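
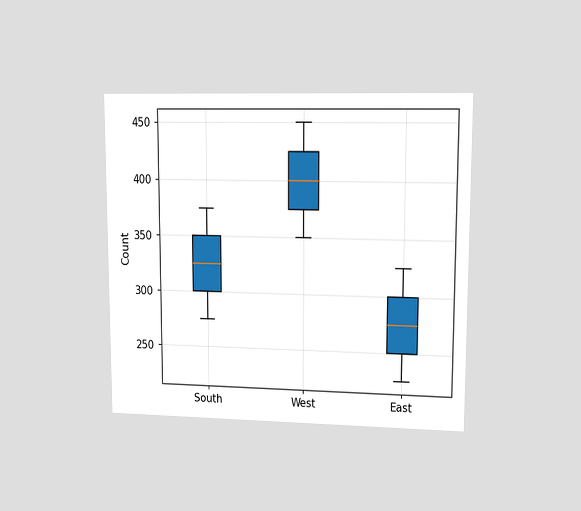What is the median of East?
275

The chart is viewed at a slight angle. The median line in the East box sits at 275.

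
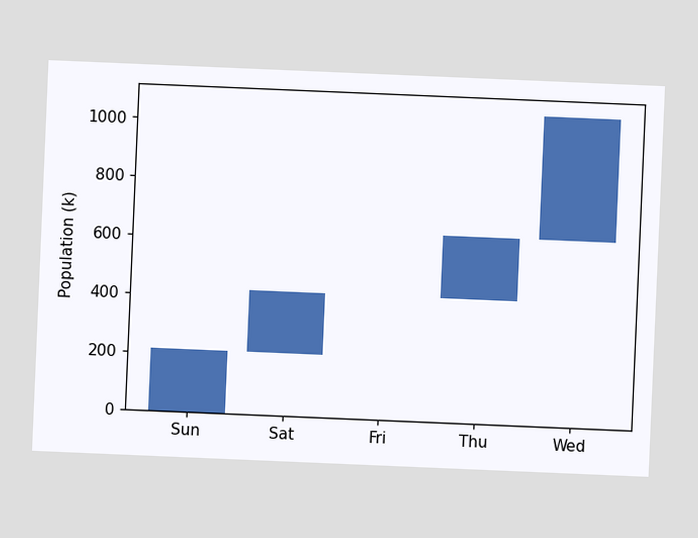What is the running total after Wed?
The chart is tilted about 2° clockwise. After Wed the running total reaches 1060k.

1060k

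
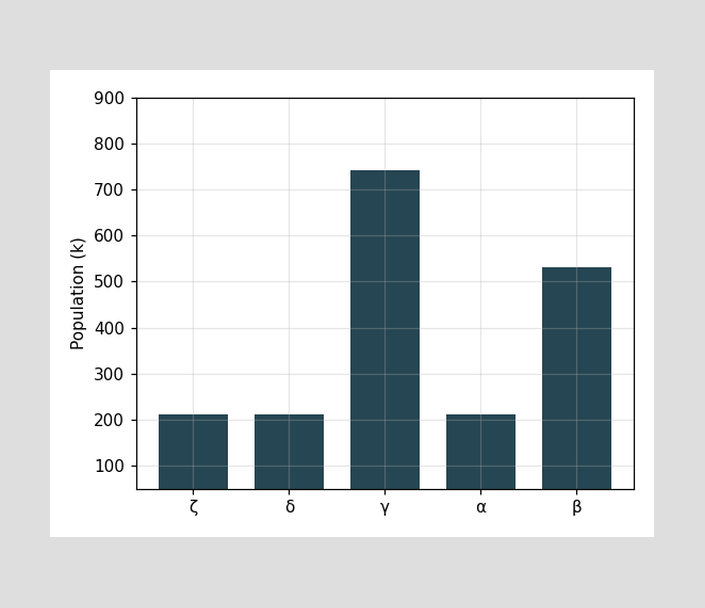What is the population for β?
530k

Reading along the chart's y-axis, the β bar reaches 530k.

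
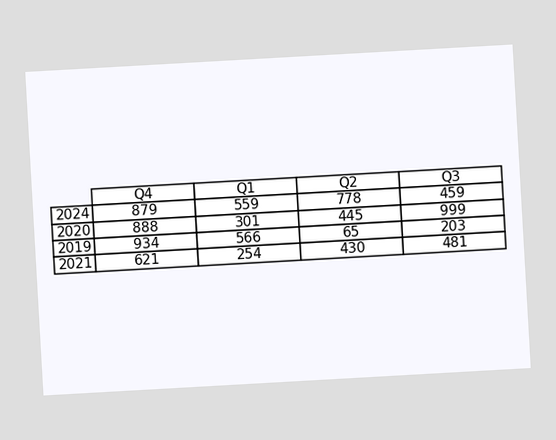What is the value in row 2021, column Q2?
The chart is tilted about 3° counter-clockwise. The (2021, Q2) cell reads 430.

430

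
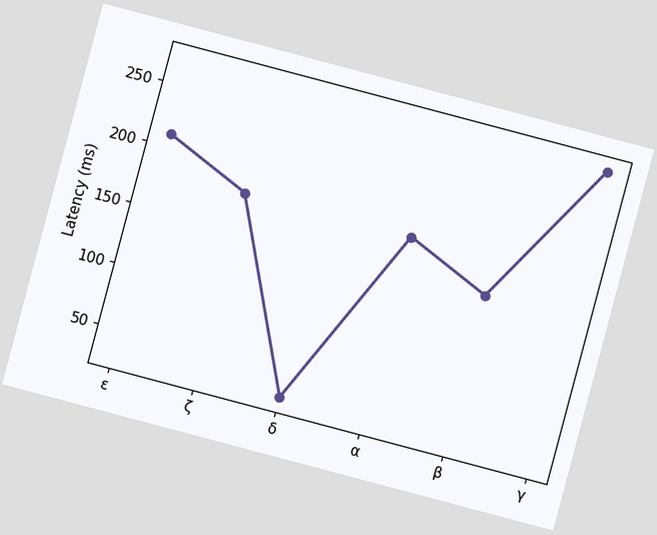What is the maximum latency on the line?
The chart is tilted about 15° clockwise. The highest point is at γ, and reading across to the y-axis gives 270ms.

270ms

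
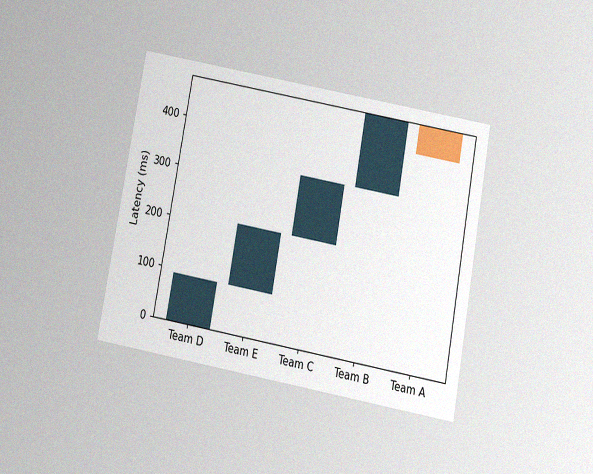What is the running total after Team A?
420ms

The chart is tilted about 10° clockwise and viewed slightly from below, with some photo noise. After Team A the running total reaches 420ms.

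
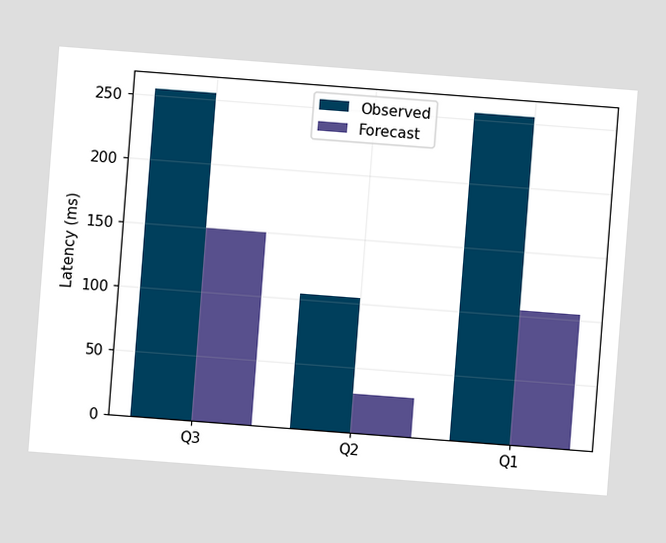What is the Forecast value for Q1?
The chart is tilted about 4° clockwise. The Forecast bar at Q1 reaches 105ms on the y-axis.

105ms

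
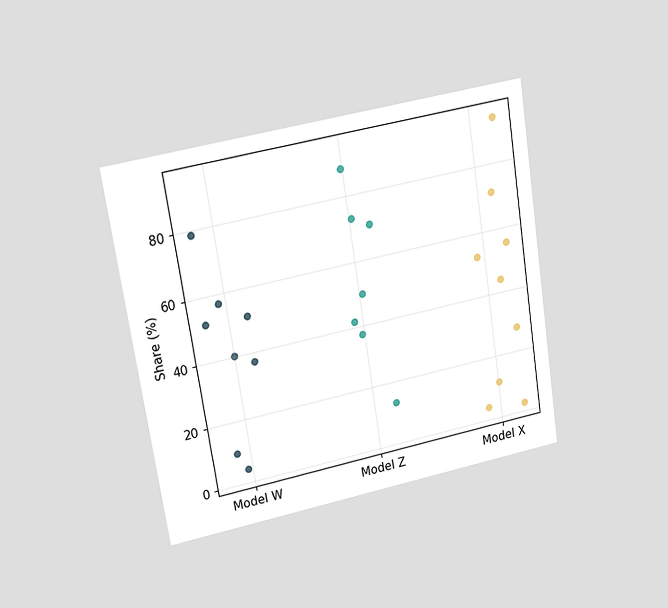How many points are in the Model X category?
9

The chart is tilted about 9° counter-clockwise and viewed at a slight angle. Counting the markers in the Model X column gives 9.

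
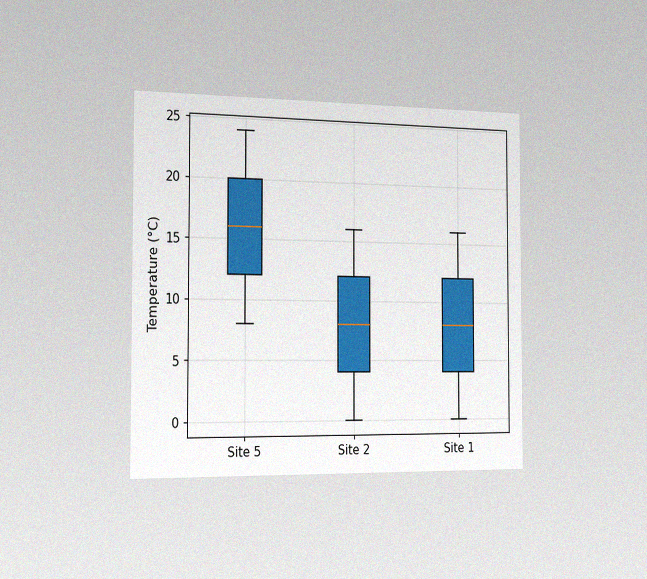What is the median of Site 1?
8°C

The chart is viewed slightly from the left, with some photo noise. The median line in the Site 1 box sits at 8°C.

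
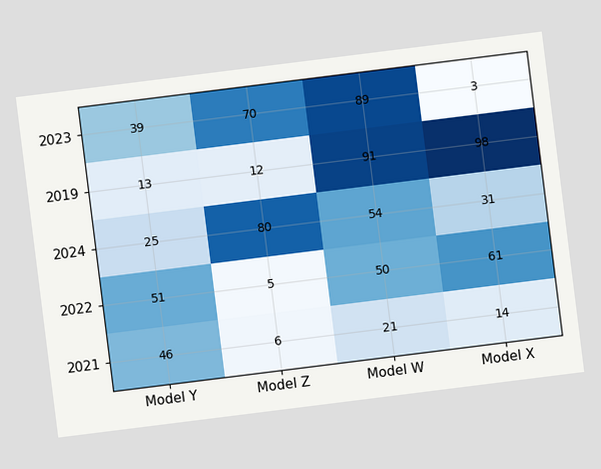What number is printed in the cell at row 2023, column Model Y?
The chart is tilted about 7° counter-clockwise. The (2023, Model Y) cell reads 39.

39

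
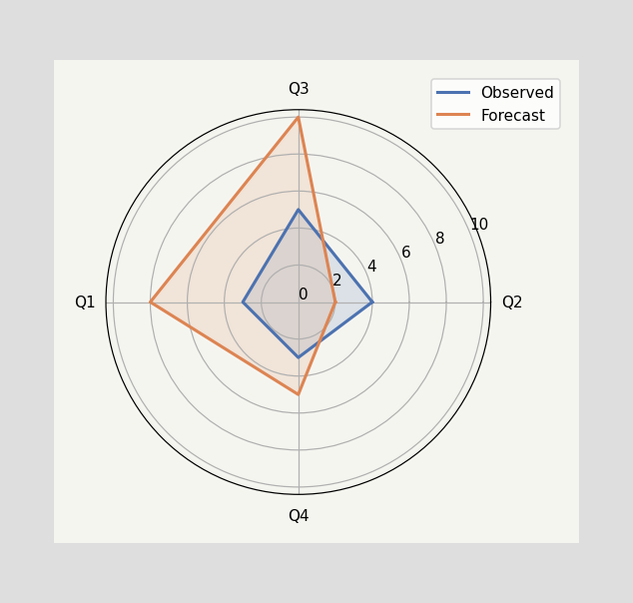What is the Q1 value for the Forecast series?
On the Q1 axis, Forecast reaches 8.

8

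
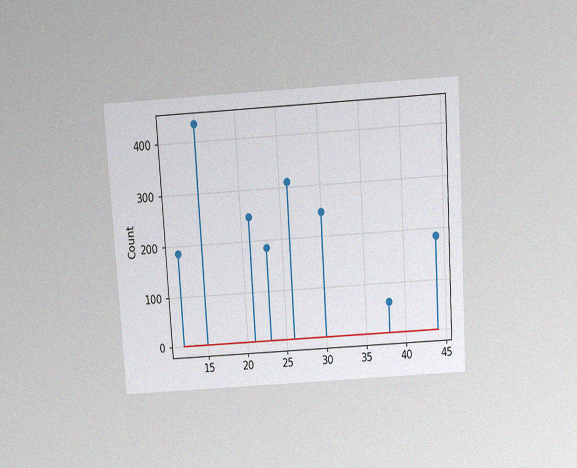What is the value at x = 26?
310

The chart is tilted about 4° counter-clockwise and viewed slightly from above, with some photo noise. The stem at x=26 reaches 310.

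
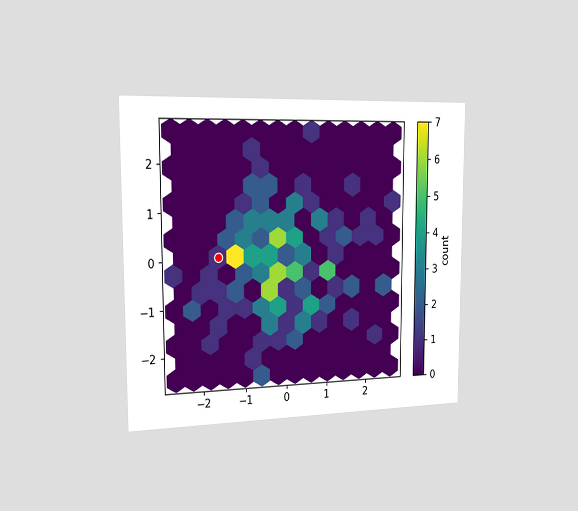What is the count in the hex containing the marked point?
1

The chart is viewed slightly from the left. The marked hex reads 1 on the colorbar.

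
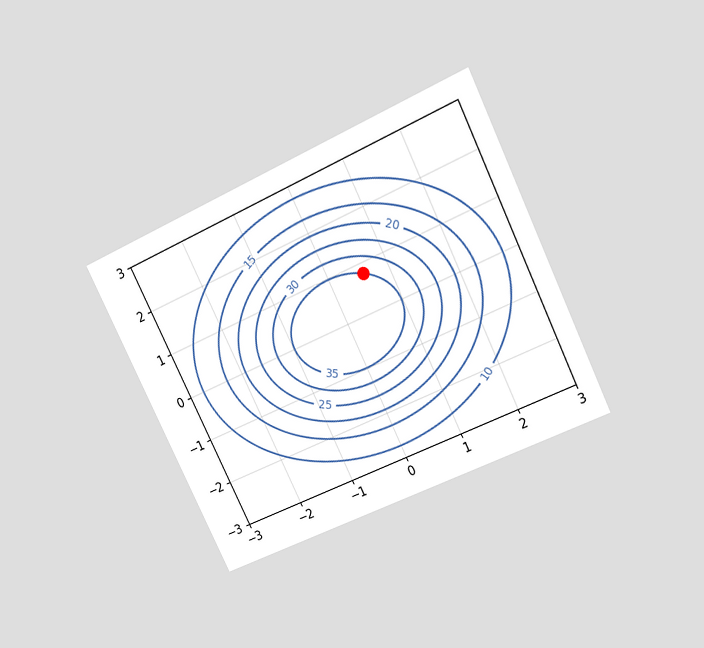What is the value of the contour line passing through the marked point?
The chart is tilted about 26° counter-clockwise and viewed slightly from above. The marked point sits on the contour labelled 35.

35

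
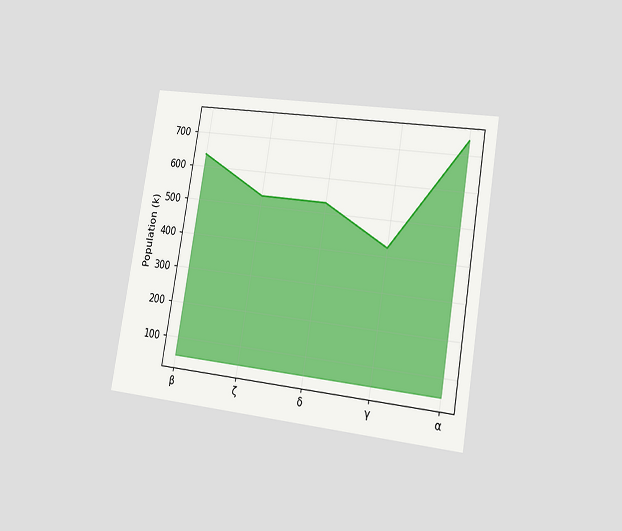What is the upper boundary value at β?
636k

The chart is tilted about 9° clockwise and viewed slightly from the right. At β the upper boundary is at 636k.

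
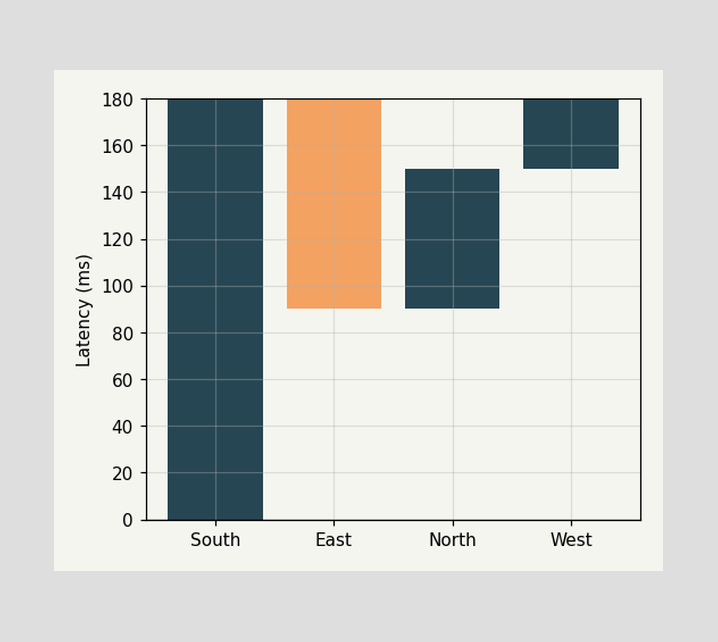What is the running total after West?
180ms

After West the running total reaches 180ms.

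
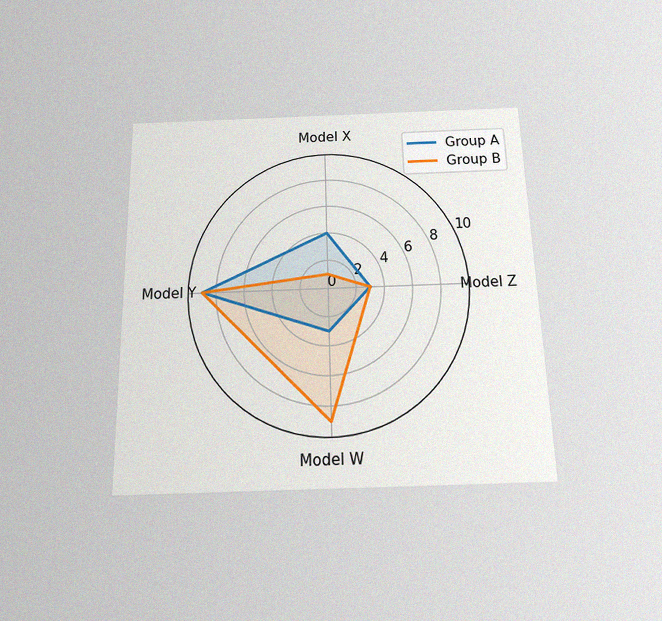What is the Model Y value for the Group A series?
The chart is viewed slightly from below, with some photo noise. On the Model Y axis, Group A reaches 9.

9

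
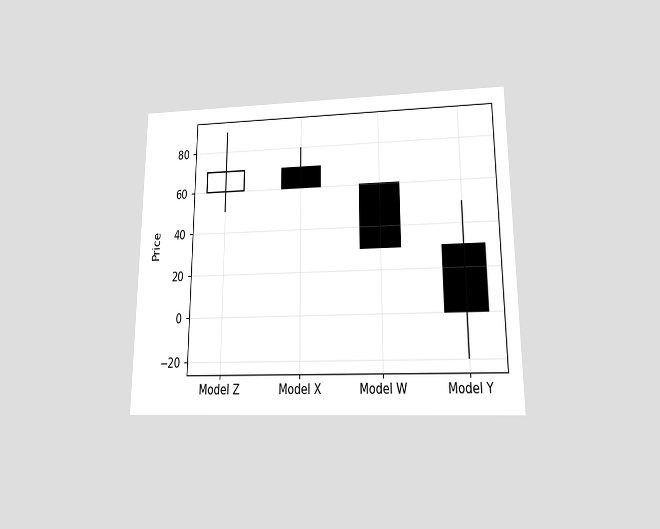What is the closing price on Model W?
30

The chart is viewed slightly from below. The Model W candle closes at 30.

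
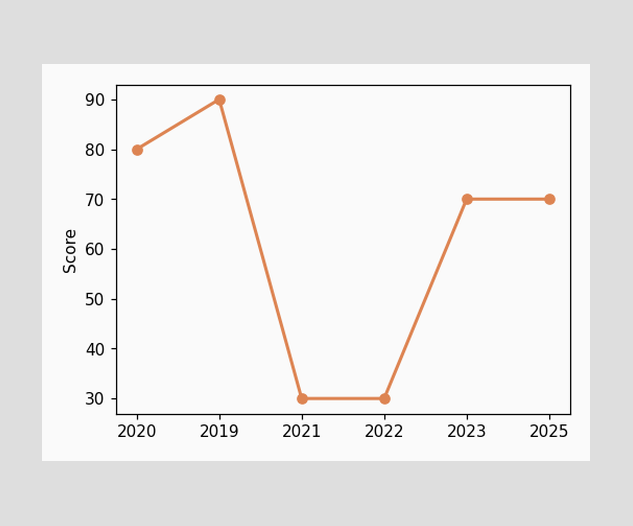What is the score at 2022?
At 2022, the line is at 30.

30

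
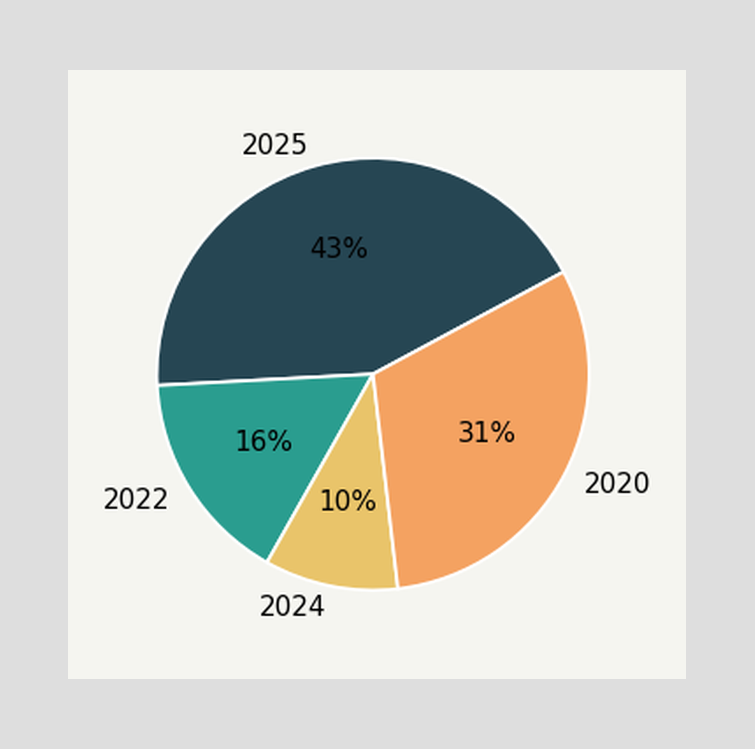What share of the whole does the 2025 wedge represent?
43%

The 2025 slice takes up 43% of the pie.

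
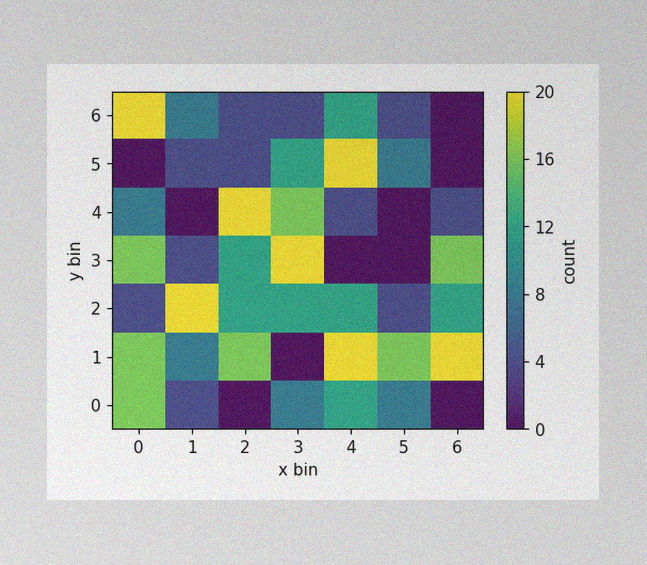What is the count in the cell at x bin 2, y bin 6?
4

The image has some photo noise and uneven lighting. Matching the cell (2, 6) against the colorbar gives 4.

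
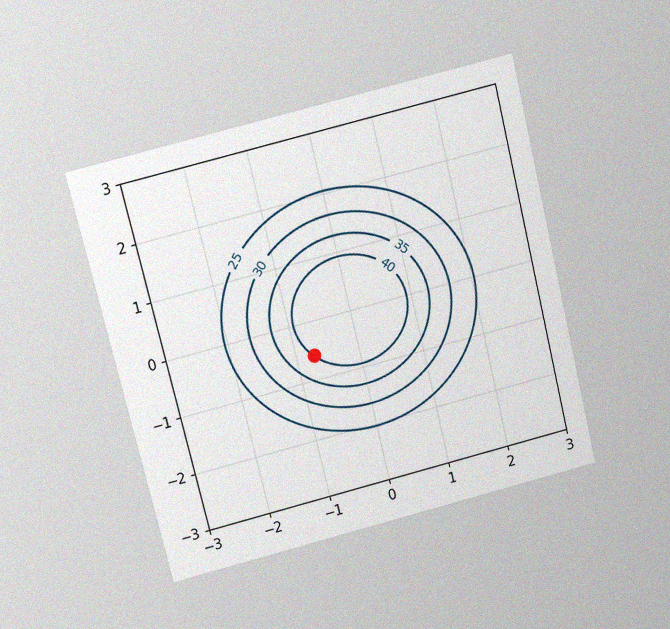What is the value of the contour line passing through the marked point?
40

The chart is tilted about 14° counter-clockwise and viewed slightly from above, with some photo noise. The marked point sits on the contour labelled 40.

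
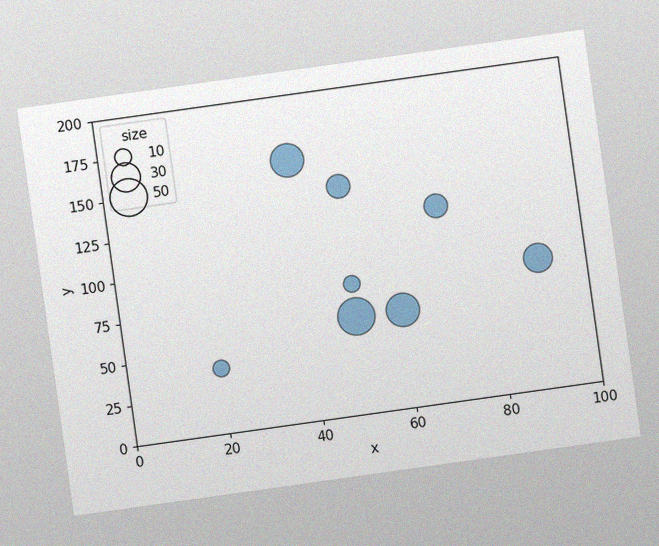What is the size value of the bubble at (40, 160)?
40

The chart is tilted about 8° counter-clockwise, with some photo noise. Matching the bubble at (40, 160) against the size legend gives 40.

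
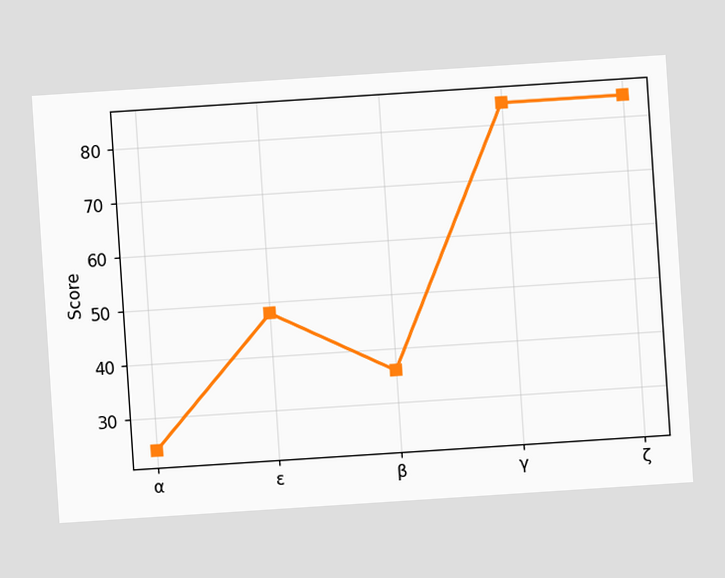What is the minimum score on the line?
24

The chart is tilted about 4° counter-clockwise. The lowest point is at α, and reading across to the y-axis gives 24.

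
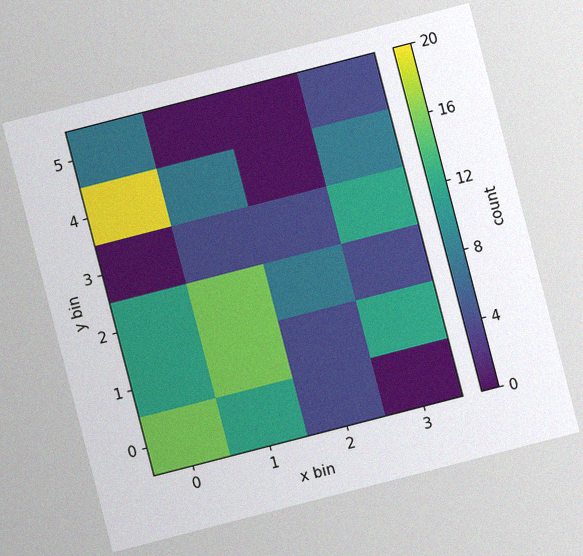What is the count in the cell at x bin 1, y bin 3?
The chart is tilted about 14° counter-clockwise, with some photo noise. Matching the cell (1, 3) against the colorbar gives 4.

4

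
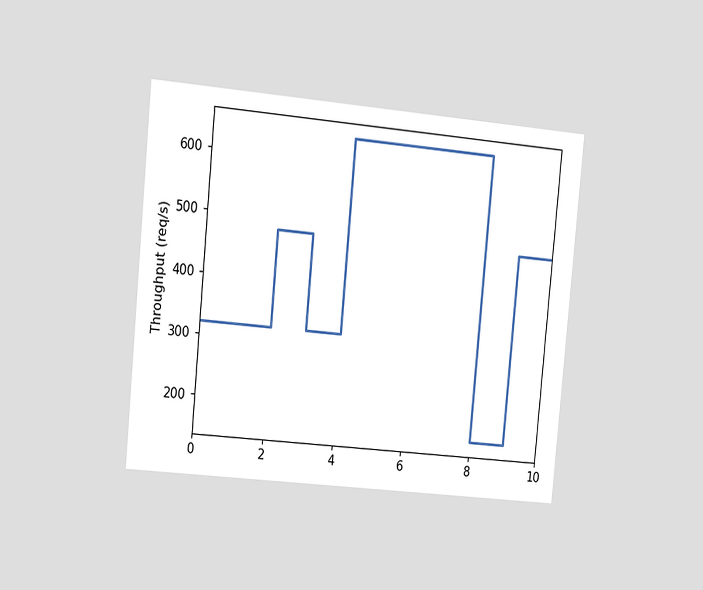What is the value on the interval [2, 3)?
The chart is tilted about 5° clockwise and viewed at a slight angle. On [2, 3) the step sits at 480req/s.

480req/s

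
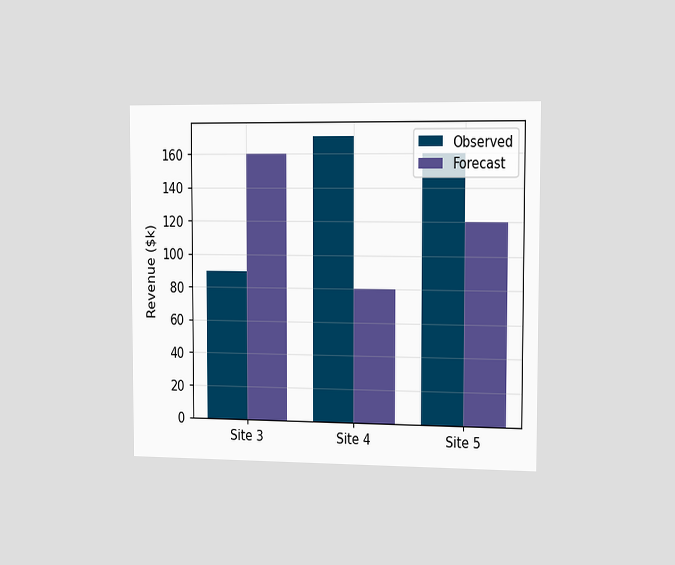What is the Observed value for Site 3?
The chart is viewed slightly from the right. The Observed bar at Site 3 reaches $90k on the y-axis.

$90k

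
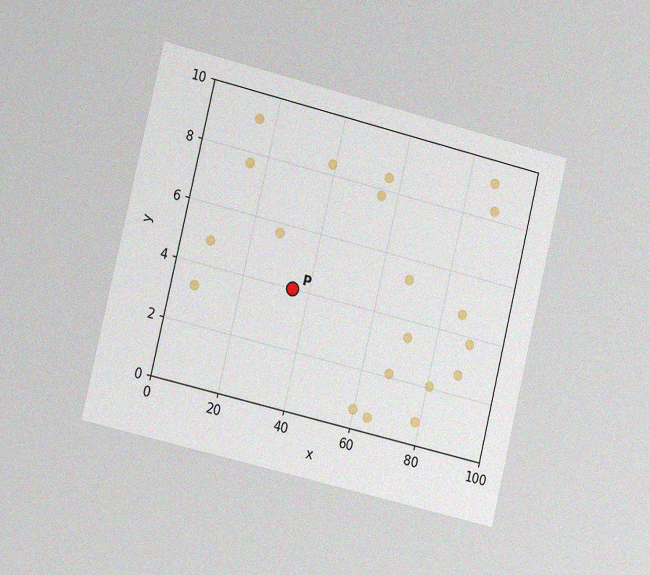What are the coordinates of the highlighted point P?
The chart is tilted about 13° clockwise and viewed slightly from the left, with some photo noise. Following the gridlines from P to each axis, P sits at (35, 4).

(35, 4)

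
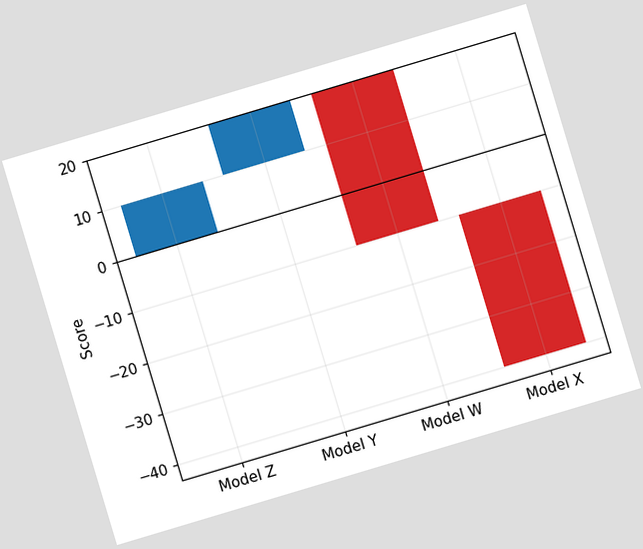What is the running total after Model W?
The chart is tilted about 17° counter-clockwise. After Model W the running total reaches -10.

-10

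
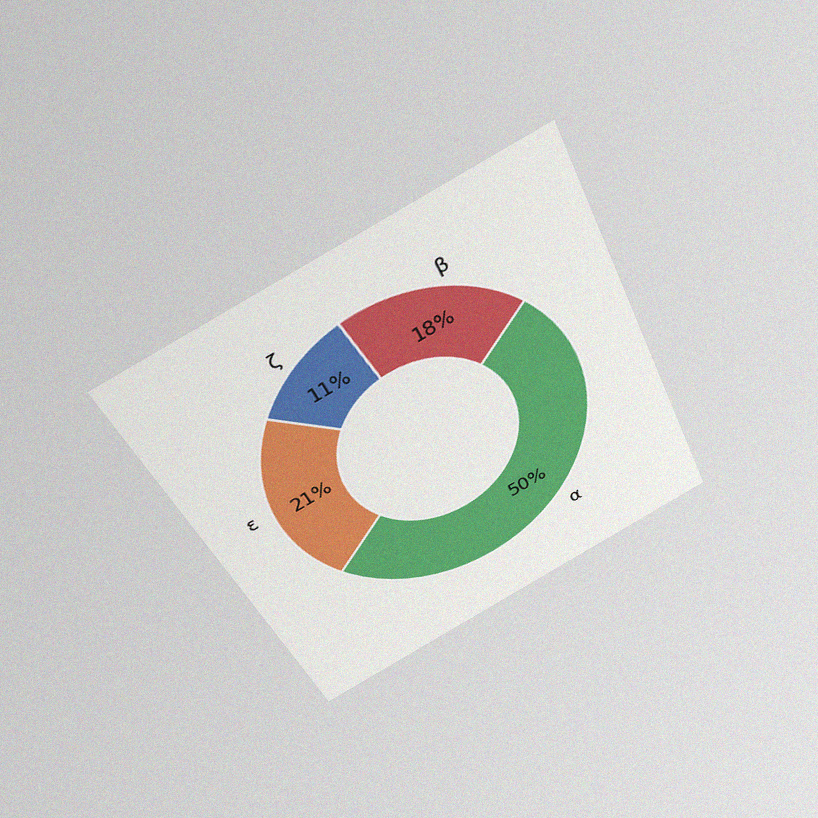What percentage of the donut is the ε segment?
The chart is tilted about 25° counter-clockwise and viewed slightly from above, with some photo noise. The ε segment takes up 21% of the ring.

21%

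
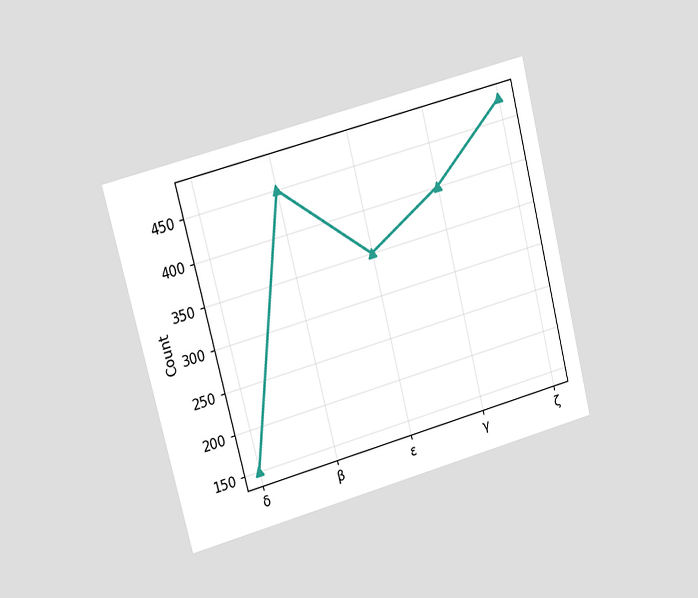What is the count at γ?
The chart is tilted about 14° counter-clockwise and viewed slightly from the left. At γ, the line is at 400.

400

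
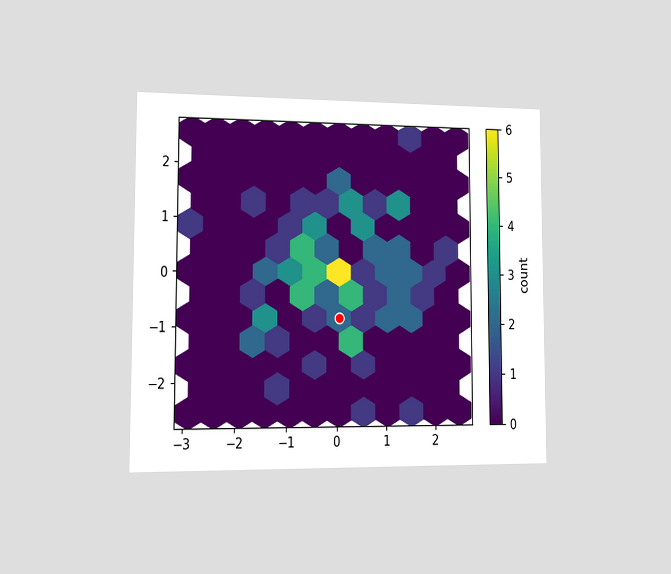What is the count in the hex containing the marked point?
2

The chart is viewed slightly from the left. The marked hex reads 2 on the colorbar.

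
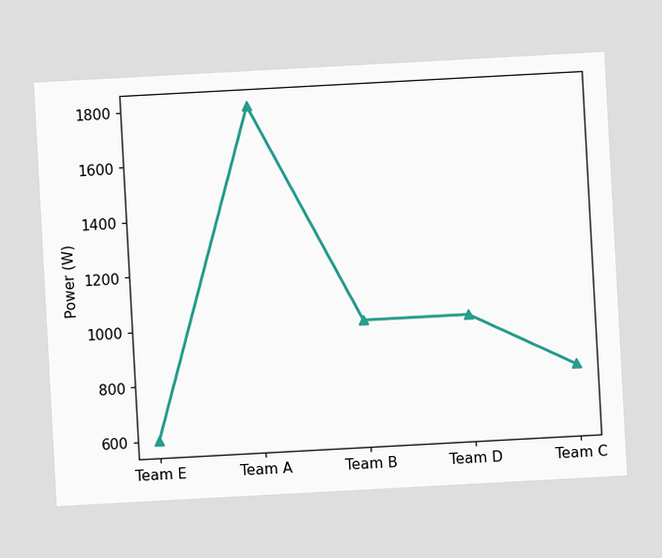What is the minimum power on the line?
600W

The chart is tilted about 3° counter-clockwise. The lowest point is at Team E, and reading across to the y-axis gives 600W.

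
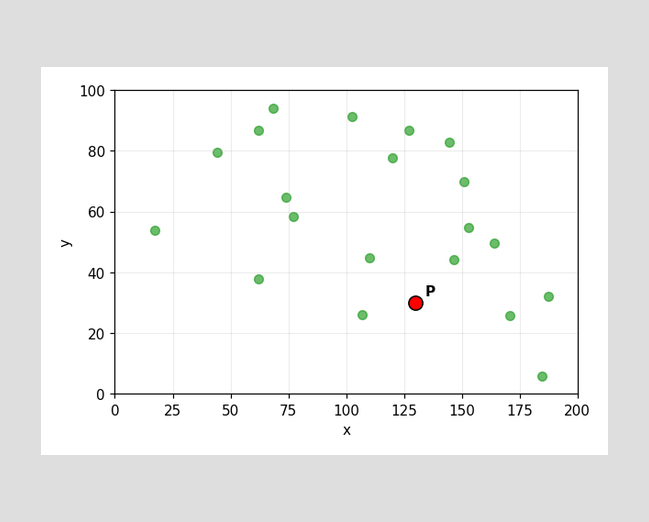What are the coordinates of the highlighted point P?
Following the gridlines from P to each axis, P sits at (130, 30).

(130, 30)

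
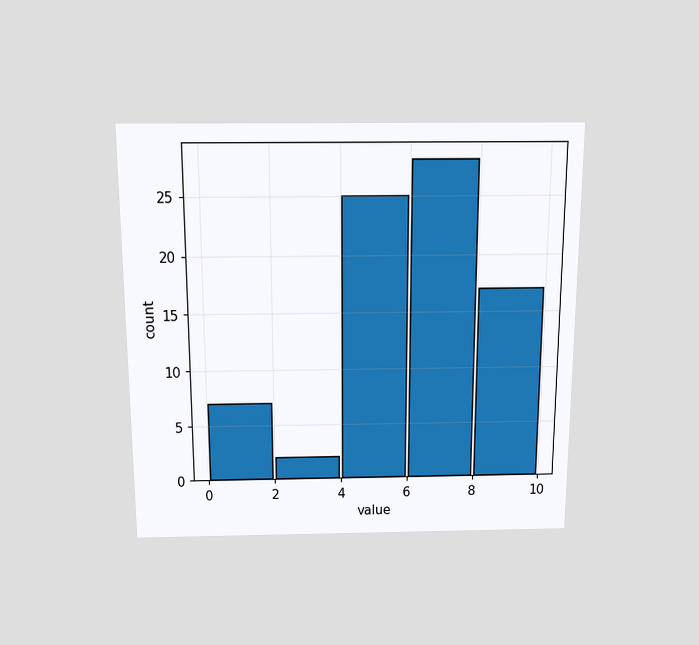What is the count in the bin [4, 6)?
The chart is viewed slightly from above. The [4, 6) bin has height 25.

25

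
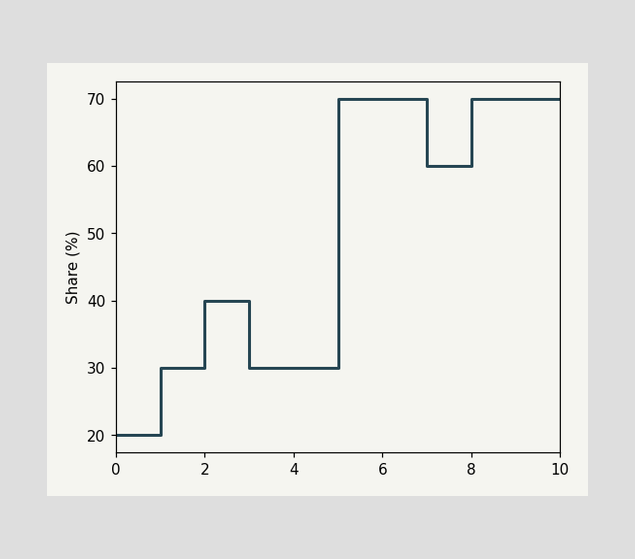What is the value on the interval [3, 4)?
On [3, 4) the step sits at 30%.

30%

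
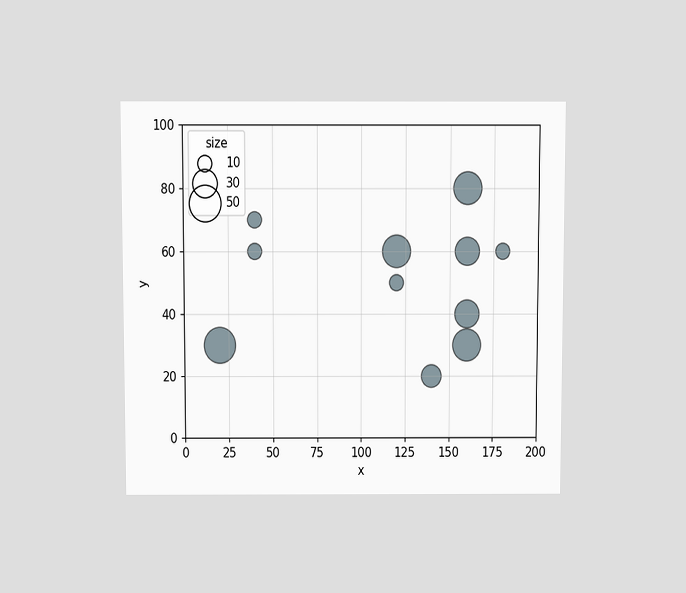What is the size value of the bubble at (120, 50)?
10

The chart is viewed slightly from above. Matching the bubble at (120, 50) against the size legend gives 10.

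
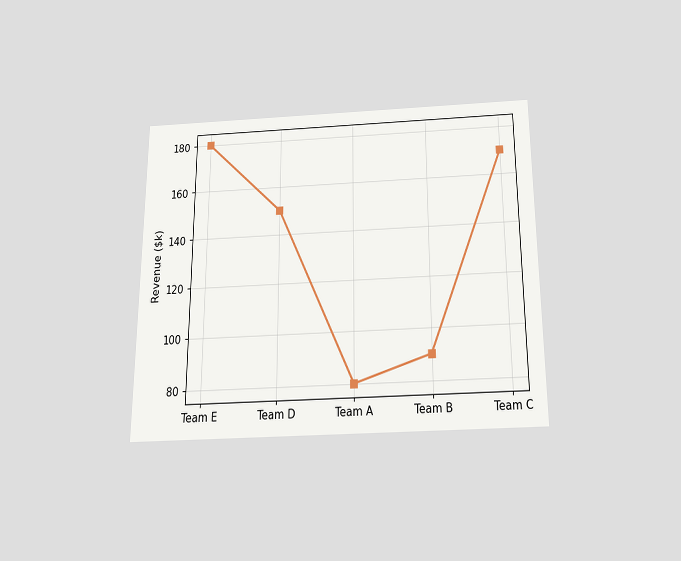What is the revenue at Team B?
The chart is viewed slightly from below. At Team B, the line is at $90k.

$90k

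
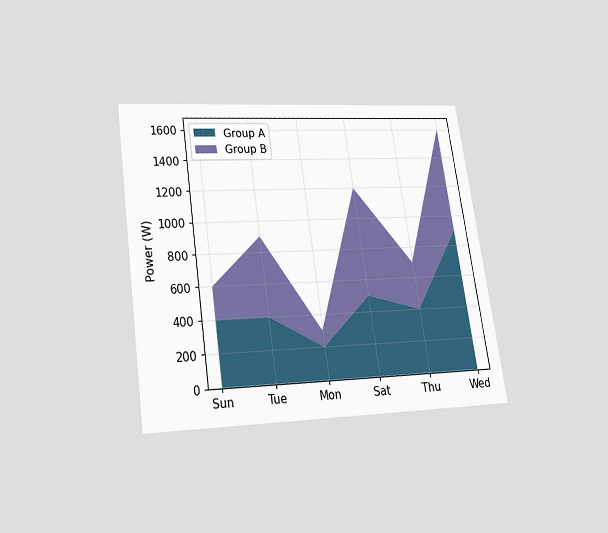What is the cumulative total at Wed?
1600W

The chart is tilted about 8° counter-clockwise and viewed slightly from below. The stacked total at Wed reaches 1600W.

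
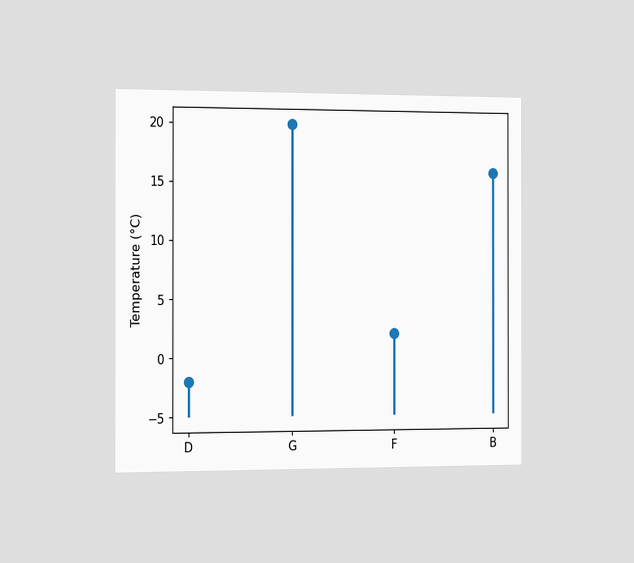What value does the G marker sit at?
20°C

The chart is viewed slightly from the left. The G marker sits at 20°C.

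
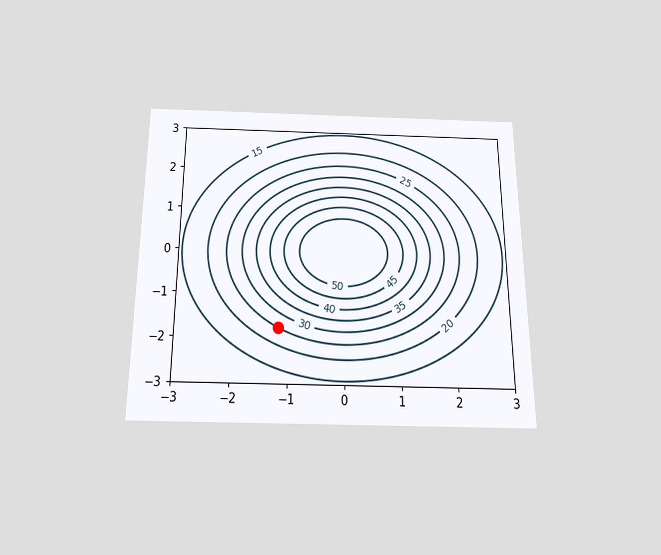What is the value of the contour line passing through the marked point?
The chart is viewed slightly from below. The marked point sits on the contour labelled 25.

25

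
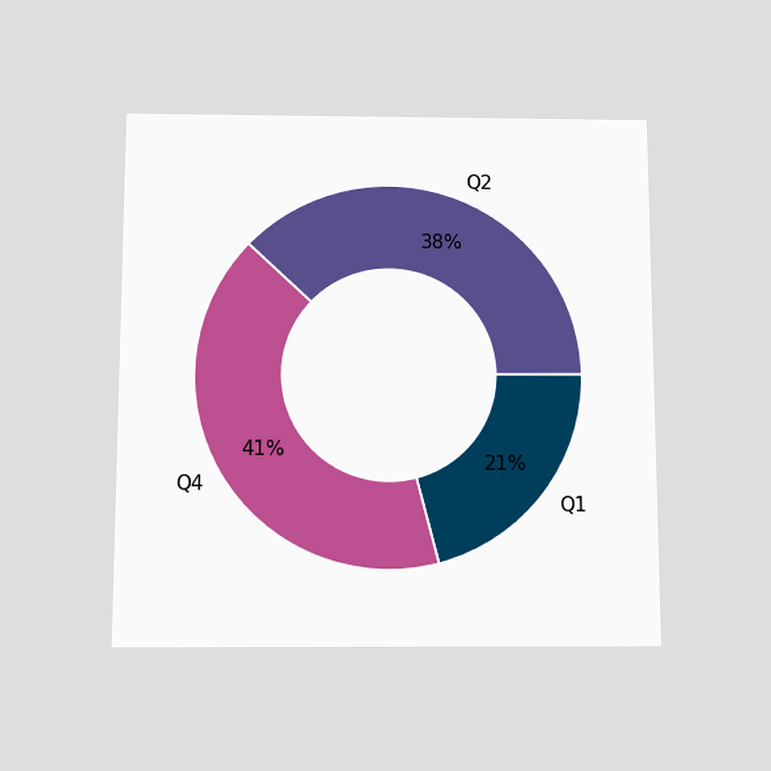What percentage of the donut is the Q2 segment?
The chart is viewed slightly from below. The Q2 segment takes up 38% of the ring.

38%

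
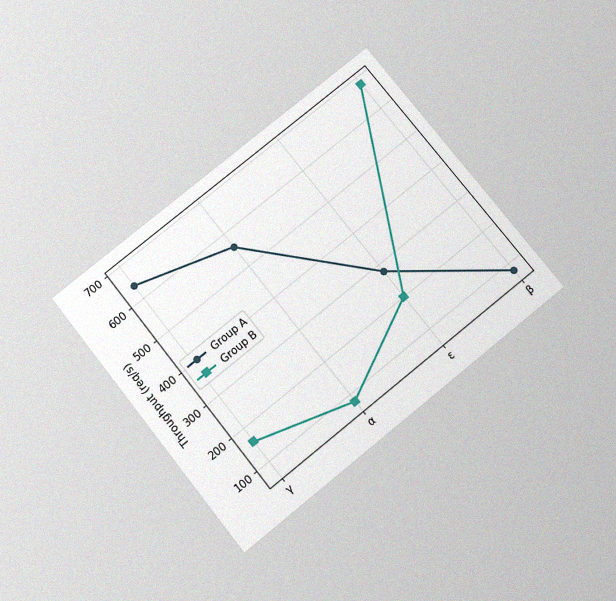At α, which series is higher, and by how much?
Group A, by 480req/s

The chart is tilted about 39° counter-clockwise and viewed slightly from below, with some photo noise. At α, Group A sits above the other line by 480req/s.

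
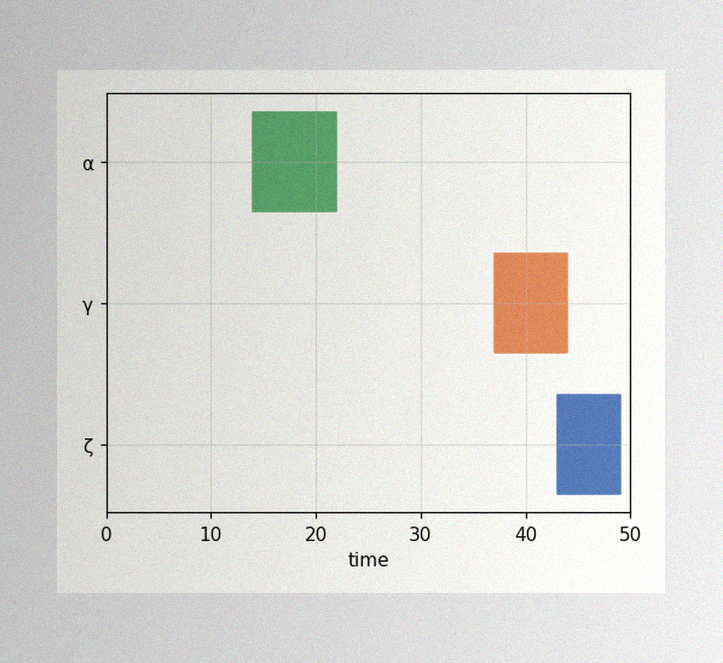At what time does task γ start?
37

The image has some photo noise and uneven lighting. The γ bar begins at t=37.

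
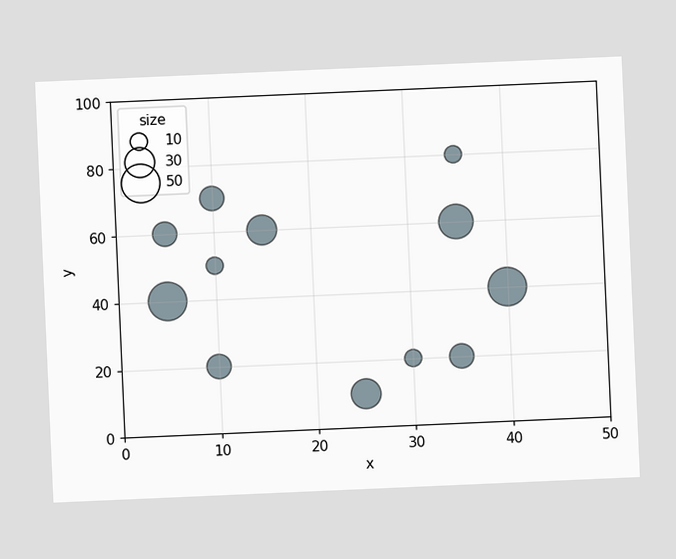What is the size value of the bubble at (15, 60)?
30

The chart is tilted about 3° counter-clockwise. Matching the bubble at (15, 60) against the size legend gives 30.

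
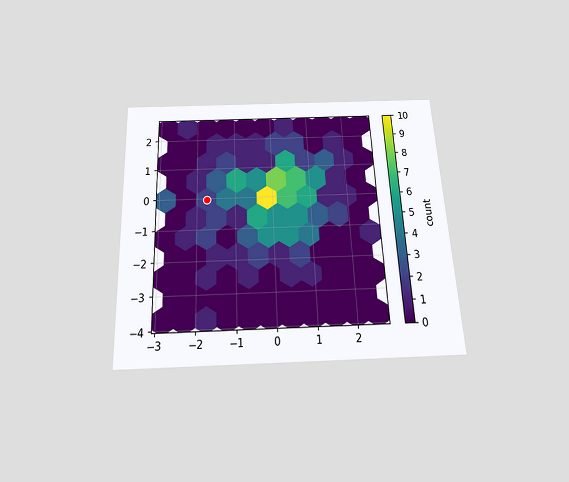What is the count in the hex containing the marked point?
2

The chart is tilted about 3° counter-clockwise and viewed slightly from below. The marked hex reads 2 on the colorbar.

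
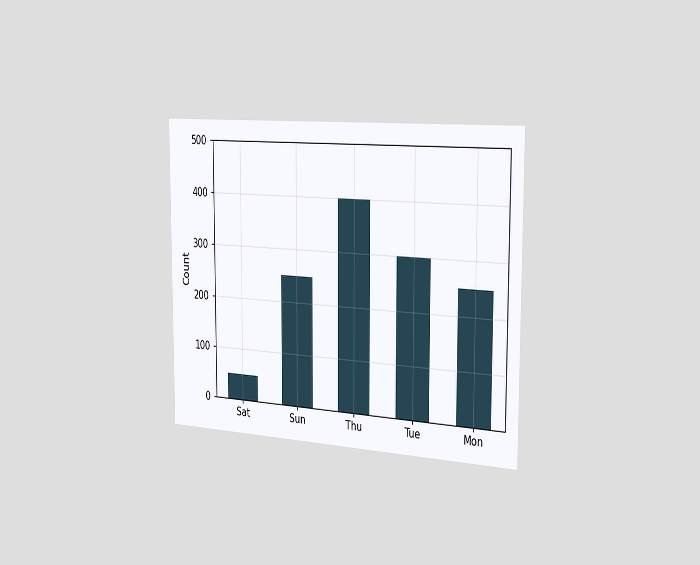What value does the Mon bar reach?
250

The chart is viewed slightly from the right. Reading along the chart's y-axis, the Mon bar reaches 250.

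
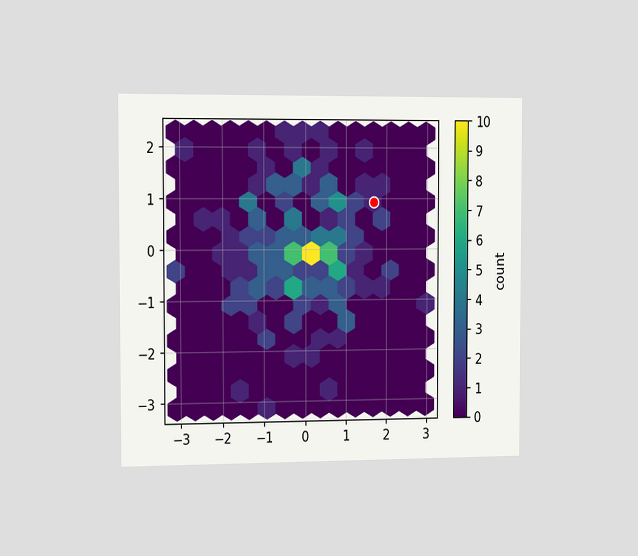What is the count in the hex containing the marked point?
The chart is viewed slightly from the left. The marked hex reads 1 on the colorbar.

1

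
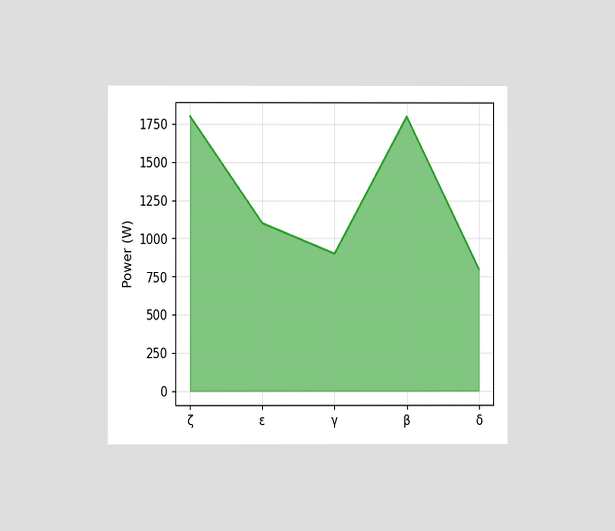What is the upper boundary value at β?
1800W

The chart is viewed at a slight angle. At β the upper boundary is at 1800W.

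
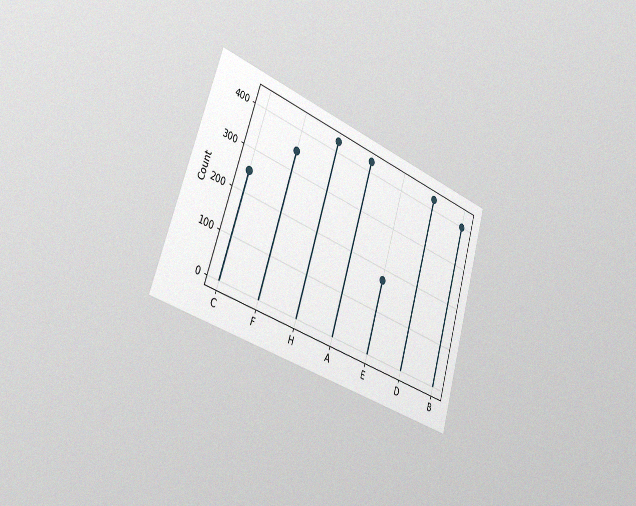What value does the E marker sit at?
The chart is tilted about 18° clockwise and viewed slightly from the left, with some photo noise. The E marker sits at 175.

175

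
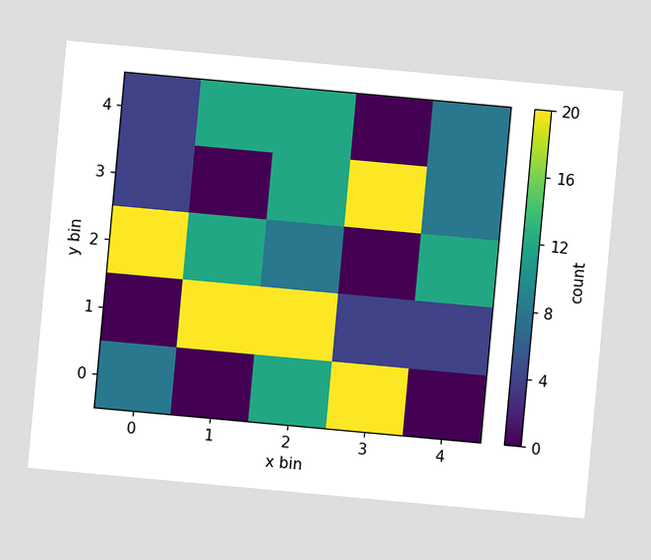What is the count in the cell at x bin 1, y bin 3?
0

The chart is tilted about 5° clockwise. Matching the cell (1, 3) against the colorbar gives 0.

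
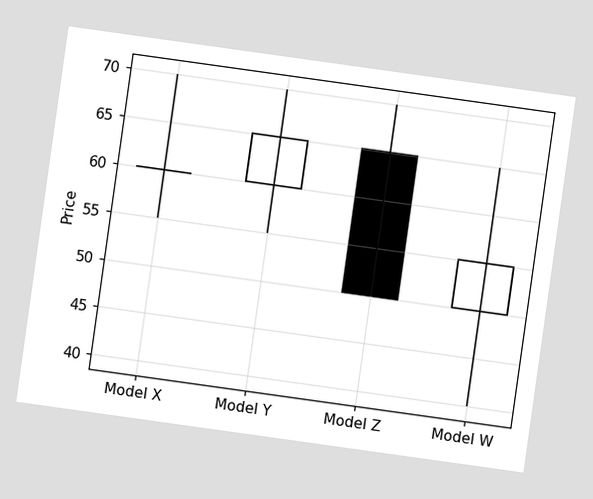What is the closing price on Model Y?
The chart is tilted about 8° clockwise. The Model Y candle closes at 65.

65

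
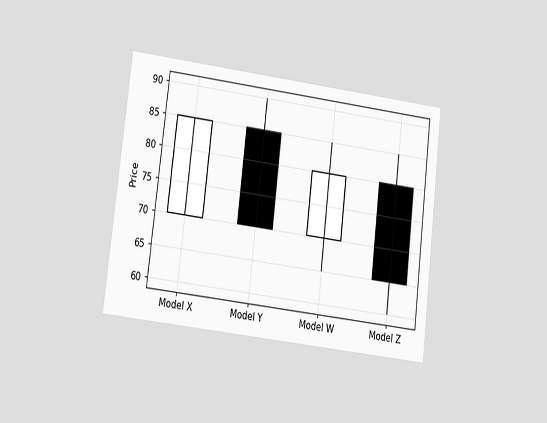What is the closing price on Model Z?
The chart is tilted about 7° clockwise and viewed at a slight angle. The Model Z candle closes at 65.

65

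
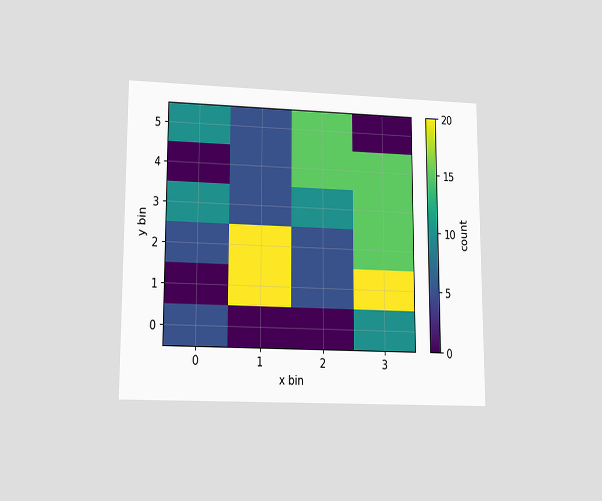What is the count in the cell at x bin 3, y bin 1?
The chart is viewed at a slight angle. Matching the cell (3, 1) against the colorbar gives 20.

20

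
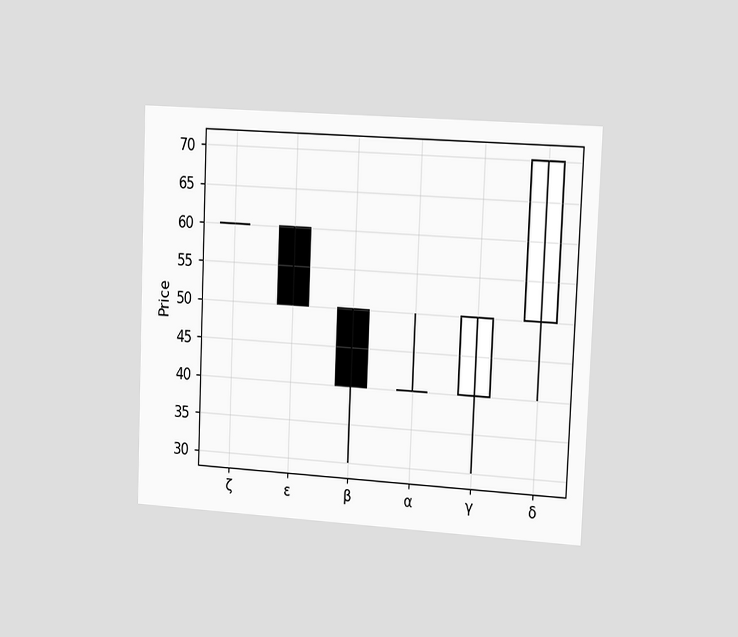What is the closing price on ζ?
60

The chart is tilted about 2° clockwise and viewed slightly from the right. The ζ candle closes at 60.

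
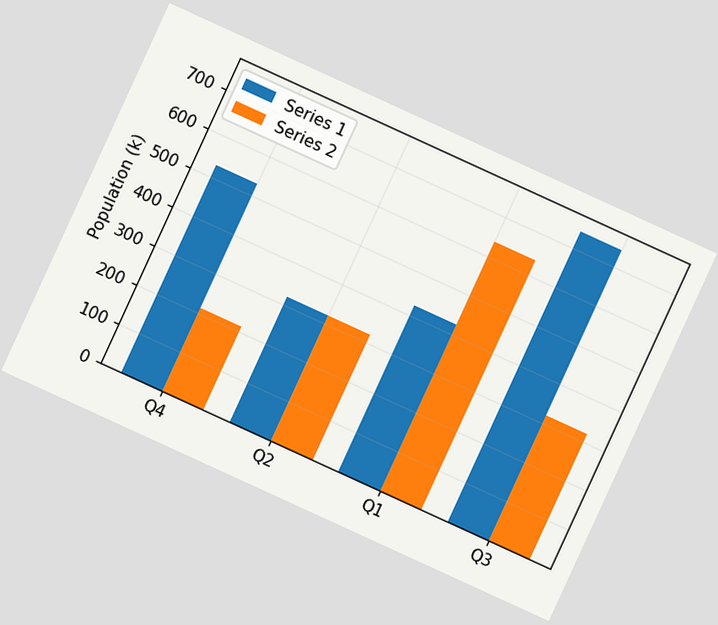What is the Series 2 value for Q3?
318k

The chart is tilted about 25° clockwise. The Series 2 bar at Q3 reaches 318k on the y-axis.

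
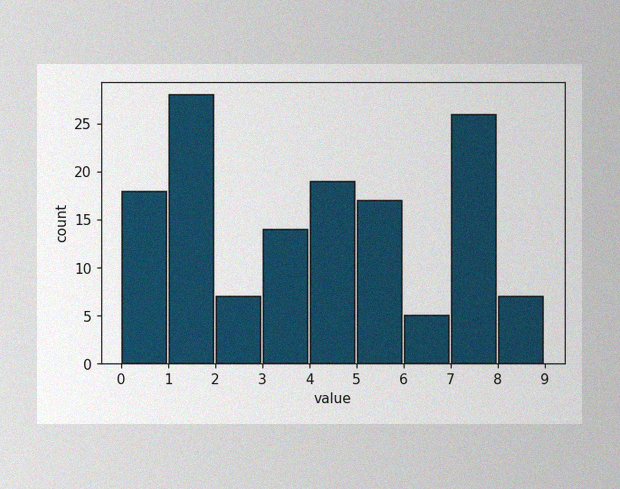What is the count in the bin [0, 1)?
18

The image has some photo noise and uneven lighting. The [0, 1) bin has height 18.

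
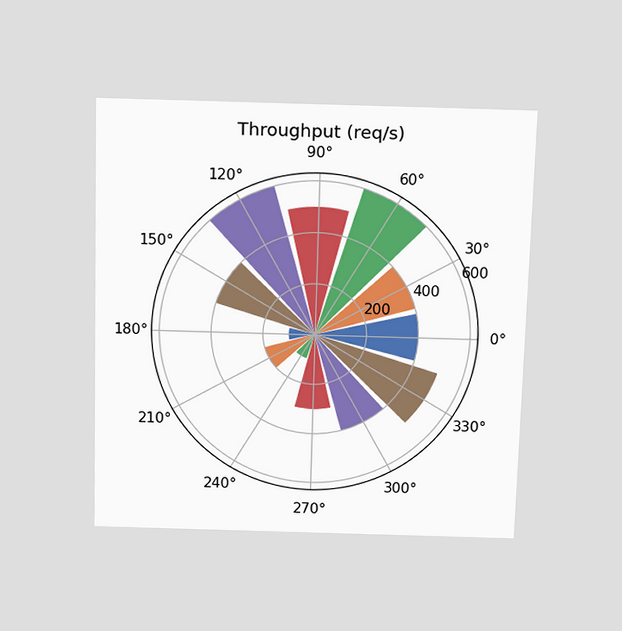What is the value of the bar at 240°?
100req/s

The chart is viewed slightly from above. The bar at 240° reaches 100req/s on the radial axis.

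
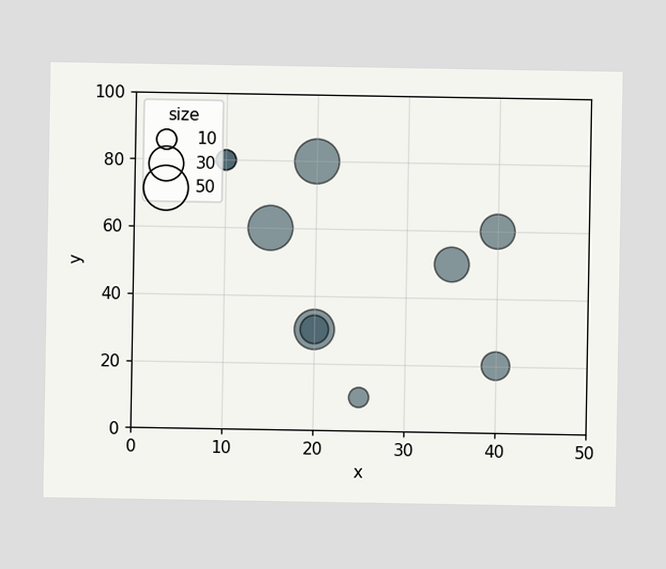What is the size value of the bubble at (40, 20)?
Matching the bubble at (40, 20) against the size legend gives 20.

20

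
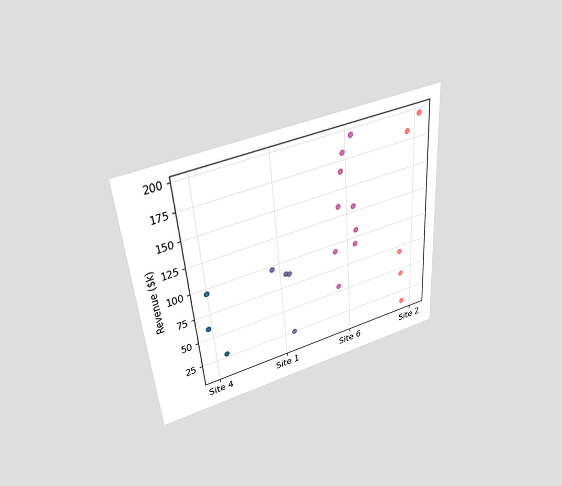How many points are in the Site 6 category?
The chart is tilted about 4° counter-clockwise and viewed slightly from above. Counting the markers in the Site 6 column gives 9.

9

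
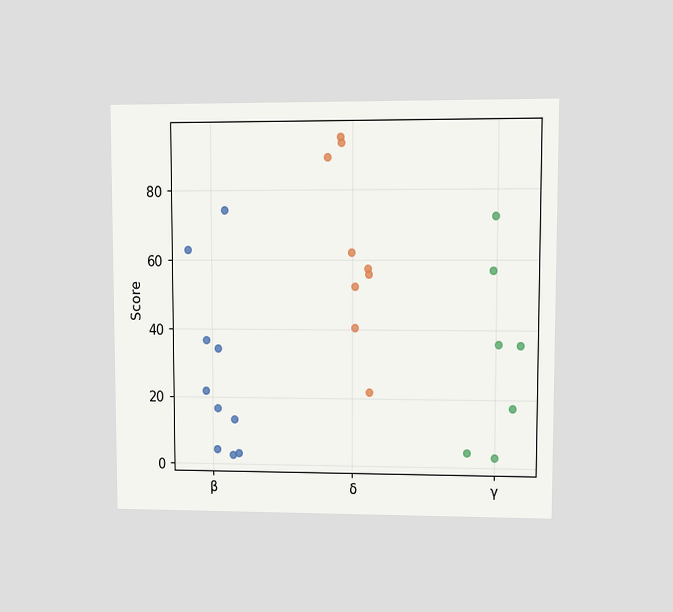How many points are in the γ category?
7

The chart is viewed at a slight angle. Counting the markers in the γ column gives 7.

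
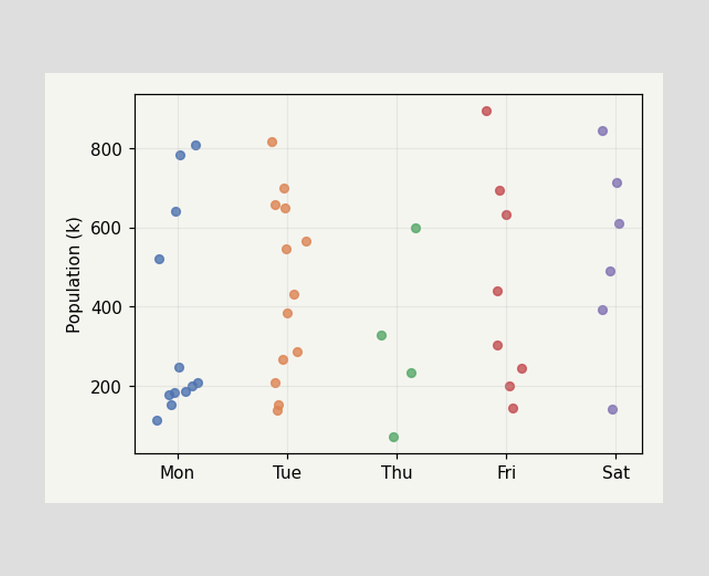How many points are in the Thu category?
Counting the markers in the Thu column gives 4.

4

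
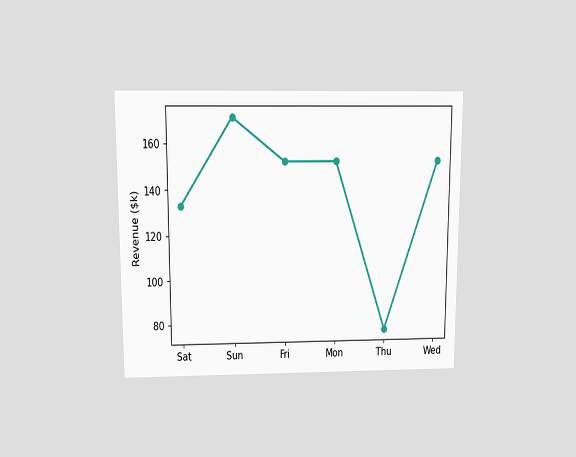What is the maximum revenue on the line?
The chart is viewed slightly from above. The highest point is at Sun, and reading across to the y-axis gives $171k.

$171k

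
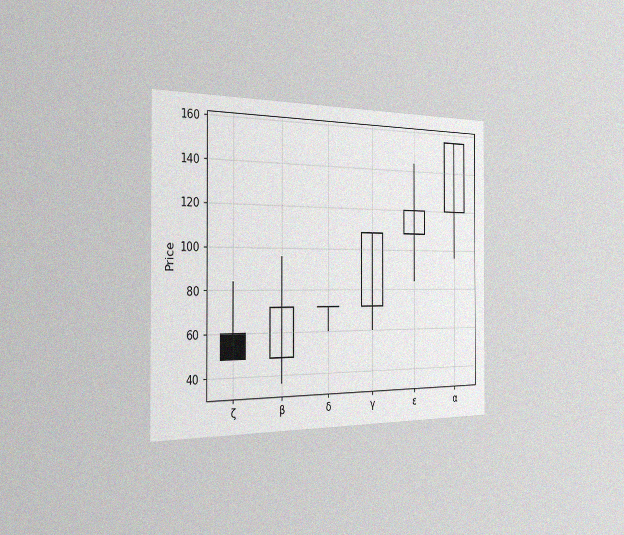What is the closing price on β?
72

The chart is viewed slightly from the left, with some photo noise. The β candle closes at 72.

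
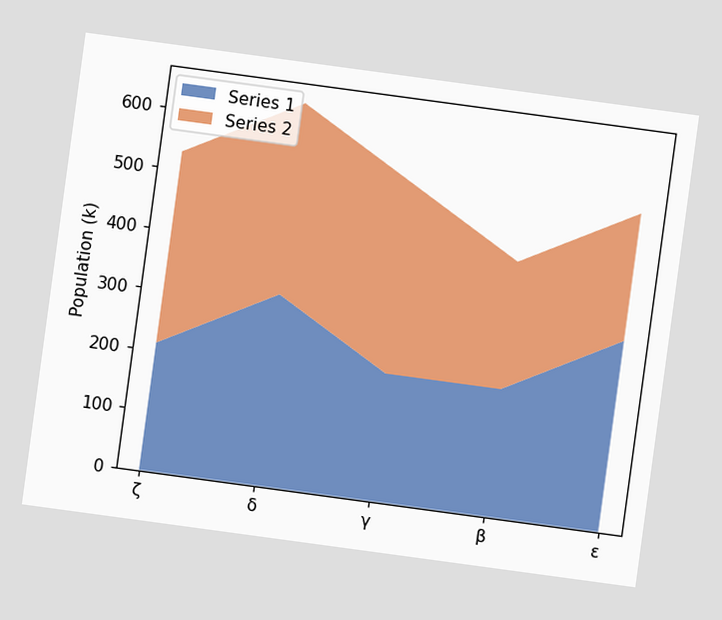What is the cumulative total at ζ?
The chart is tilted about 8° clockwise. The stacked total at ζ reaches 530k.

530k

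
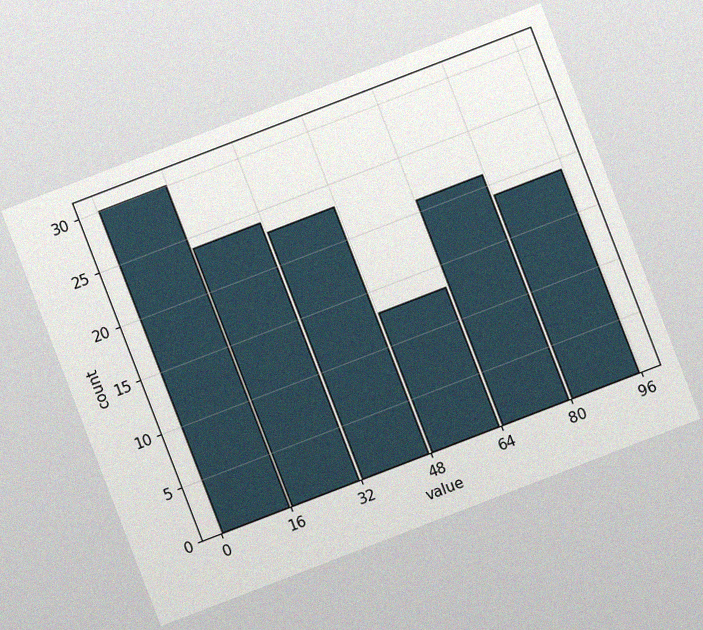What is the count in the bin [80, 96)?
The chart is tilted about 21° counter-clockwise, with some photo noise. The [80, 96) bin has height 19.

19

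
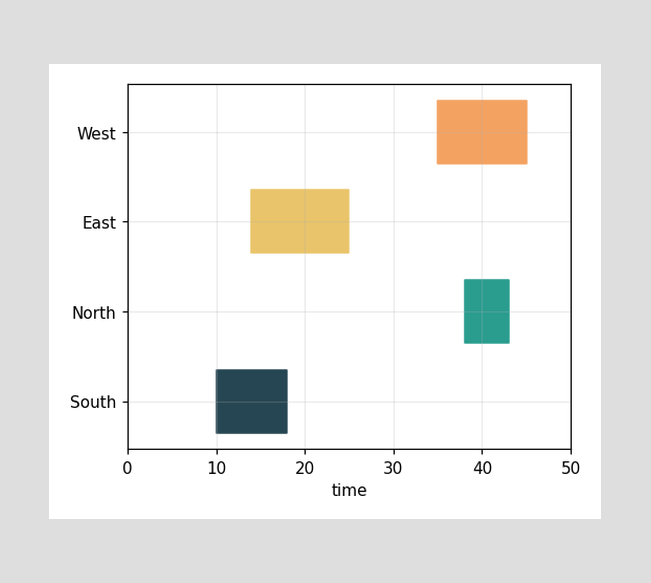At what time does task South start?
The South bar begins at t=10.

10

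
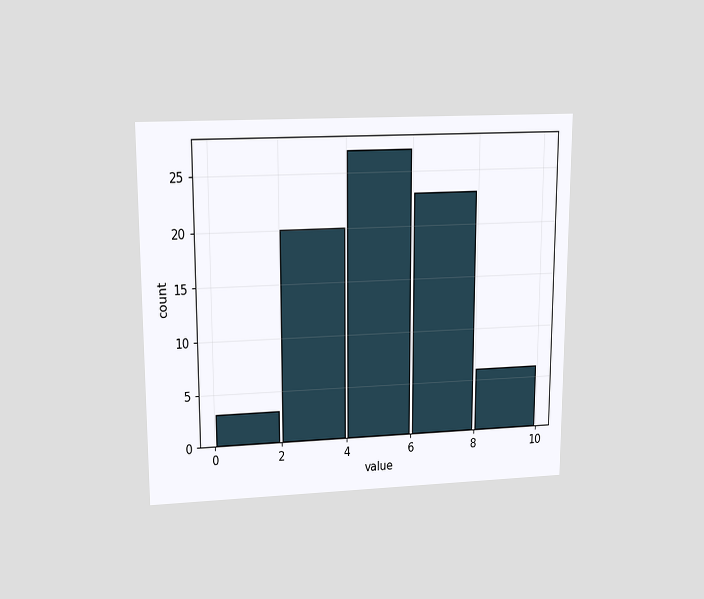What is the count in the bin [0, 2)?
3

The chart is viewed slightly from above. The [0, 2) bin has height 3.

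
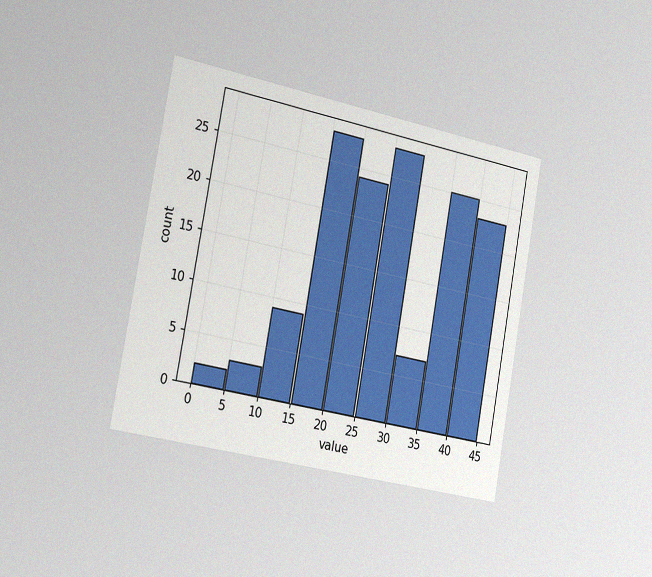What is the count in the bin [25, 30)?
28

The chart is tilted about 10° clockwise and viewed slightly from the left, with some photo noise. The [25, 30) bin has height 28.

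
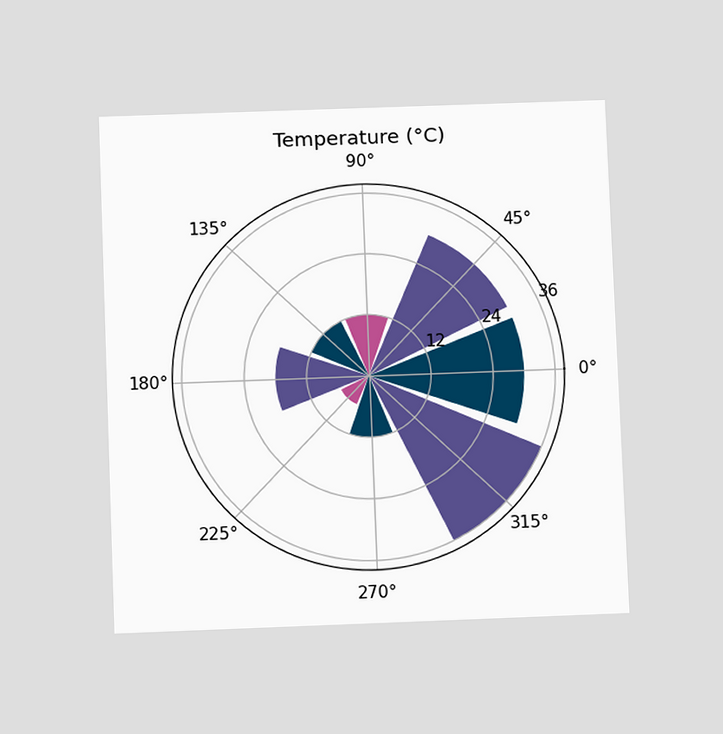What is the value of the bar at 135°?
The chart is tilted about 2° counter-clockwise and viewed slightly from below. The bar at 135° reaches 12°C on the radial axis.

12°C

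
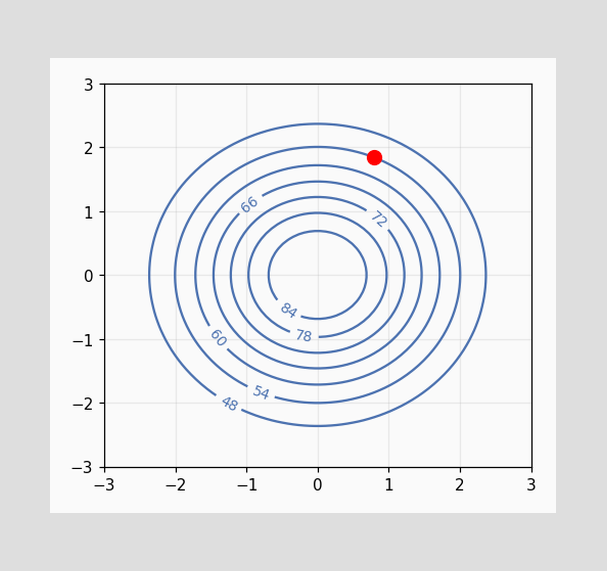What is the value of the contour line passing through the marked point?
54

The marked point sits on the contour labelled 54.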